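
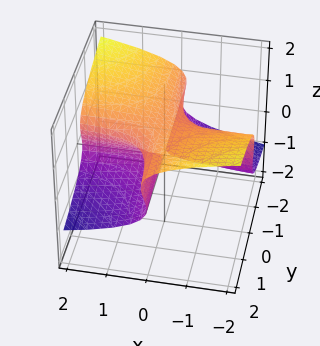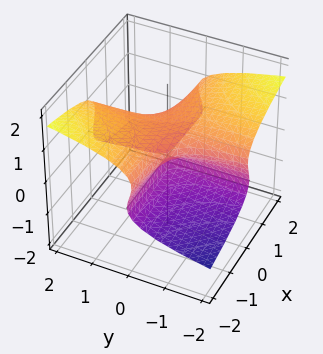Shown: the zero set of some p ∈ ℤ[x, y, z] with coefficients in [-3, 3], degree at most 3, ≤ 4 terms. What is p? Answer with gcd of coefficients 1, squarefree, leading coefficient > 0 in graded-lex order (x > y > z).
deg p = 3. A generic line meets the surface in up to 3 points.
From the axis intercepts and sections: every point of the y-axis in the box is on the surface; every point of the x-axis in the box is on the surface; one z-axis crossing is at z = 1.
The integer polynomial consistent with all of this is the stated p.

2*z^3 + x*y - 2*z^2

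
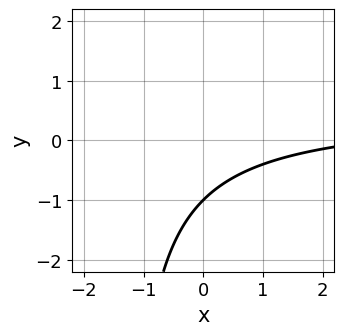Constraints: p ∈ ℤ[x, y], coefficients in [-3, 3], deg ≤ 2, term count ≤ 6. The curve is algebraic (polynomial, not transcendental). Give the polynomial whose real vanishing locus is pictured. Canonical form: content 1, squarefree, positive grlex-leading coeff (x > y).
2*x*y - x + 3*y + 3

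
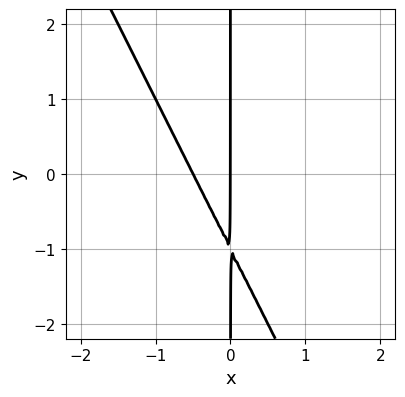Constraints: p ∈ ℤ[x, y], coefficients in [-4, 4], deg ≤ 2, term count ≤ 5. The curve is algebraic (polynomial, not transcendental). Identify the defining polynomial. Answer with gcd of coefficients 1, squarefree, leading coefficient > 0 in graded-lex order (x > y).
2*x^2 + x*y + x

1. The degree is 2 — no degree-1 curve has this shape.
2. Against the integer gridlines: every point of the y-axis in the box is on the curve; it crosses the x-axis at the gridline x = 0.
3. The integer polynomial consistent with all of this is the stated p.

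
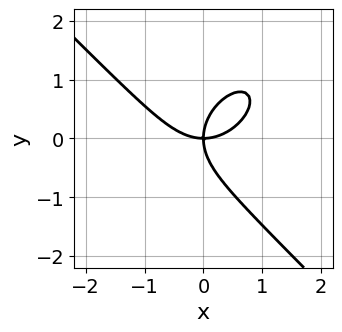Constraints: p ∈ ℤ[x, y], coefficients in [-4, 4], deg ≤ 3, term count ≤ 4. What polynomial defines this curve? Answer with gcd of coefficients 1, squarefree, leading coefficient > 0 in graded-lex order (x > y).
2*x^3 + 2*y^3 - 3*x*y

Degree: the shape is more complex than any degree-2 curve, so deg p = 3.
Observable constraints: one x-axis crossing is at x = 0; one y-axis crossing is at y = 0.
Assembling these constraints gives the stated polynomial.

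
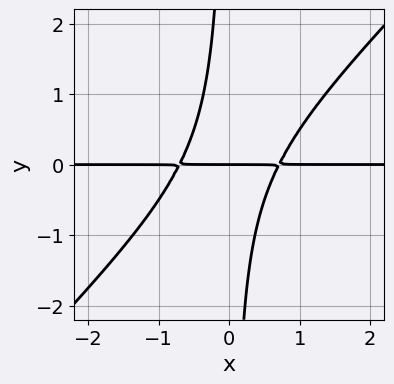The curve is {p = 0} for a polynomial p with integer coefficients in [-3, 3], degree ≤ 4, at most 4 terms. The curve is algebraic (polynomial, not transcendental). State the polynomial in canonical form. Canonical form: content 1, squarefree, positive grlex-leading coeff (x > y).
2*x^2*y - 2*x*y^2 - y

First, the degree is 3 — a generic line meets the curve in up to 3 points.
Then, from the axis intercepts and sections: it meets the y-axis at y = 0 (among the integer gridlines); the visible x-axis segment lies entirely on the curve.
Finally, fitting integer coefficients to these (and the overall shape) gives p.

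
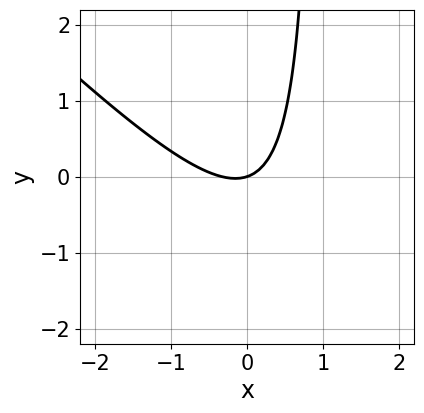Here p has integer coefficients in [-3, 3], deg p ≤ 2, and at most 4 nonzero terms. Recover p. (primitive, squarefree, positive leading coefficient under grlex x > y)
Degree: the shape is more complex than any degree-1 curve, so deg p = 2.
From the axis intercepts and sections: one y-axis crossing is at y = 0; it meets the x-axis at x = 0 (among the integer gridlines).
Together with the visible shape, these determine p as stated.

3*x^2 + 3*x*y + x - 3*y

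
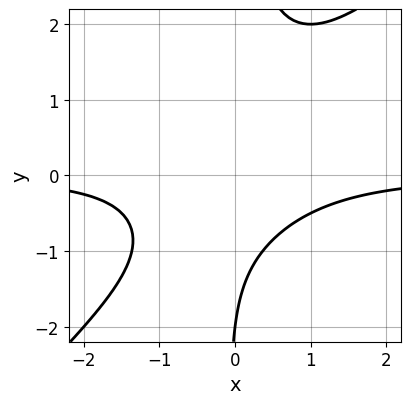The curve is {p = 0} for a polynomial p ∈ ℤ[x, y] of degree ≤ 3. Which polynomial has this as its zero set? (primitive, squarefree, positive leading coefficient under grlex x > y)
2*x^2*y - 2*x*y^2 + y + 2

First, the degree is 3 — no degree-2 curve has this shape.
Next, checking where it meets the axes: the curve avoids every integer x-axis point in the box; it crosses the y-axis at the gridline y = -2.
Finally, putting this together gives p.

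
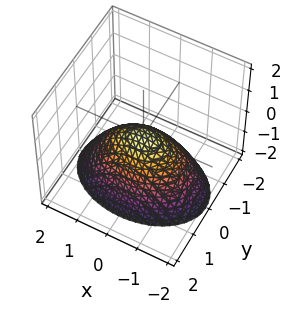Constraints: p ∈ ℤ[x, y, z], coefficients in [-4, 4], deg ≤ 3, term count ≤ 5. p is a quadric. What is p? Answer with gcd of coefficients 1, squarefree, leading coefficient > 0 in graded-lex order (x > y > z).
Degree: a paraboloid; a quadric, so deg p = 2.
Symmetries: it's symmetric under x → −x, forcing even powers of x; mirror symmetry y ↦ −y ⇒ only even powers of y.
From the axis intercepts and sections: it meets the x-axis at x = 0 (among the integer gridlines); it crosses the y-axis at the gridline y = 0; it meets the z-axis at z = 0 (among the integer gridlines).
Fitting integer coefficients to these (and the overall shape) gives p.

x^2 + 2*y^2 + 2*z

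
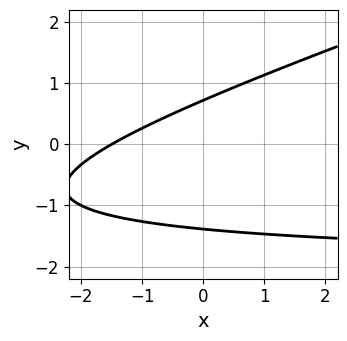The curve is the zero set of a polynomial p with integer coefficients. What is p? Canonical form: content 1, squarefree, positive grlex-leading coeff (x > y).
(a) The degree is 2 — a generic line meets the curve in up to 2 points.
(b) The integer polynomial consistent with all of this is the stated p.

x*y - 3*y^2 + 2*x - 2*y + 3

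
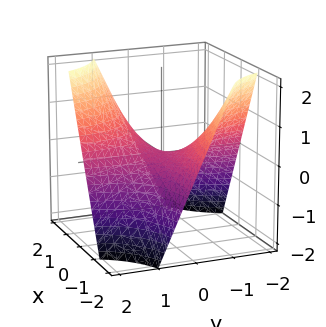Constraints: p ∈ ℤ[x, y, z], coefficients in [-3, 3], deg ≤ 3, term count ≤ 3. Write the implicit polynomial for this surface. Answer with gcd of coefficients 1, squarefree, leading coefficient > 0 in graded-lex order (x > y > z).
First, degree: a saddle surface; a quadric, so deg p = 2.
Then, observable constraints: every point of the x-axis in the box is on the surface; it meets the z-axis at z = 0 (among the integer gridlines); every point of the y-axis in the box is on the surface.
Finally, fitting integer coefficients to these (and the overall shape) gives p.

x*y - z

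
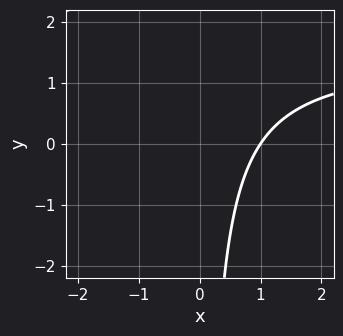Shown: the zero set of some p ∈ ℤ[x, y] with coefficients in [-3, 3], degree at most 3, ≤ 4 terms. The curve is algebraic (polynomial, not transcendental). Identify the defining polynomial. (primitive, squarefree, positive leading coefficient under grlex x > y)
2*x*y - 3*x + 3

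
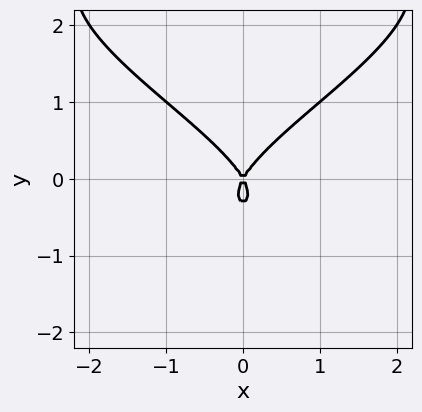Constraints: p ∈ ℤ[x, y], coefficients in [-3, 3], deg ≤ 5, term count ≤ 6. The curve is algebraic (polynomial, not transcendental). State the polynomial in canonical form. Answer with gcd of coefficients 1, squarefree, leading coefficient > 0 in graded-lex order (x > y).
y^4 - 3*y^3 + 3*x^2 - y^2

First, degree: no degree-3 curve has this shape, so deg p = 4.
Then, symmetries: mirror symmetry x ↦ −x ⇒ only even powers of x.
Then, checking where it meets the axes: it crosses the y-axis at the gridline y = 0; one x-axis crossing is at x = 0.
Finally, putting this together gives p.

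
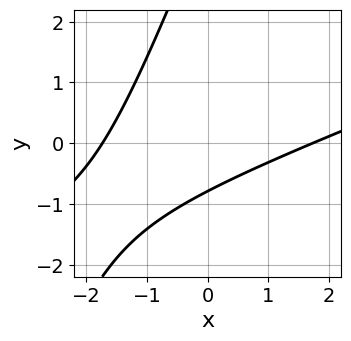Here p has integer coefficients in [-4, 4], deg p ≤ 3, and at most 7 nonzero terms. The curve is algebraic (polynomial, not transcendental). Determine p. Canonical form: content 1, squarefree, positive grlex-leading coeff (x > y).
1. Degree: the shape is more complex than any degree-1 curve, so deg p = 2.
2. Solving for integer coefficients yields p as stated.

x^2 - 3*x*y + y^2 - 3*y - 3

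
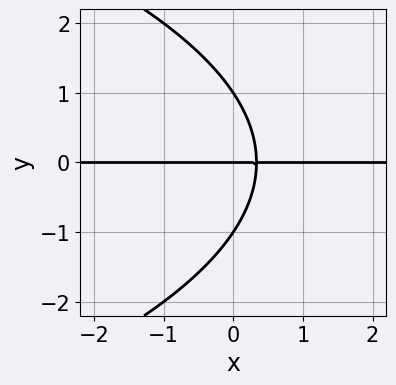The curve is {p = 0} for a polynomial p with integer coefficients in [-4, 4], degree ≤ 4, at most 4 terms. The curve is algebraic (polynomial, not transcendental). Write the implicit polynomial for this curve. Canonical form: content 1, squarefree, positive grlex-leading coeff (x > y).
Degree: no degree-2 curve has this shape, so deg p = 3.
Reading off the gridlines: the visible x-axis segment lies entirely on the curve; among the integer gridlines, it crosses the y-axis at y ∈ {-1, 0, 1}.
These observations pin down the coefficients.

y^3 + 3*x*y - y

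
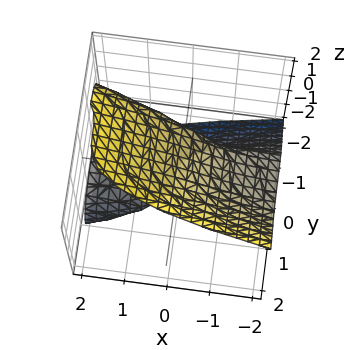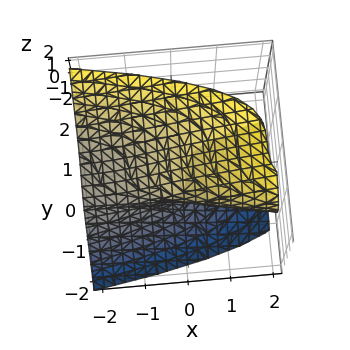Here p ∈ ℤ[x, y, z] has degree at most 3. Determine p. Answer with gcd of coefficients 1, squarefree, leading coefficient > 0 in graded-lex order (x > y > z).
(a) The degree is 3 — no degree-2 surface has this shape.
(b) Against the integer gridlines: no x-intercept at any integer in the box.
(c) Together with the visible shape, these determine p as stated.

3*y^3 - 2*z^3 + 3*x*z + 2*z + 1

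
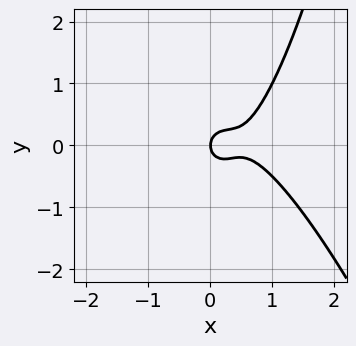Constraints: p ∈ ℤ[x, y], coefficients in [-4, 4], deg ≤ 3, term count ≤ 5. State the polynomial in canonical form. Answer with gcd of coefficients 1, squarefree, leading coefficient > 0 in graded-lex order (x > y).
Degree: the shape is more complex than any degree-2 curve, so deg p = 3.
Reading off the gridlines: it crosses the x-axis at the gridline x = 0; one y-axis crossing is at y = 0.
Together with the visible shape, these determine p as stated.

3*x^3 + x^2*y - 3*x^2 - 2*y^2 + x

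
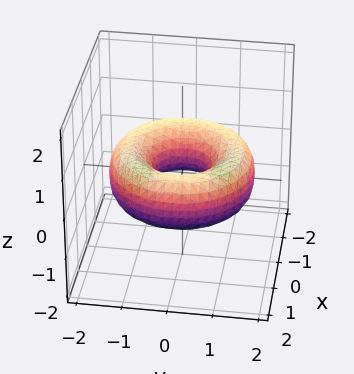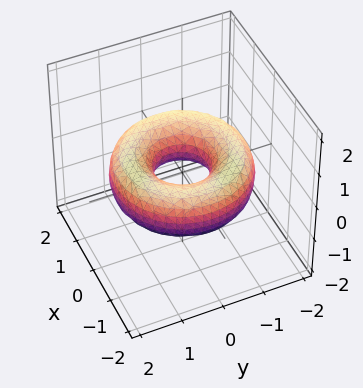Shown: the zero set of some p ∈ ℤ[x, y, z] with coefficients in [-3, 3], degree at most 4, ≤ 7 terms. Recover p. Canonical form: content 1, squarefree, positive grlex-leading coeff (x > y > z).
x^4 + 2*x^2*y^2 + y^4 - 3*x^2 - 3*y^2 + 3*z^2 + 1

1. deg p = 4. The shape is more complex than any degree-3 surface.
2. Symmetries: rotational symmetry about the z-axis ⇒ p depends on x, y only through x² + y².
3. Against the integer gridlines: the surface avoids every integer z-axis point in the box; a circular section at z = 0 has radius between 0 and 1.
4. Together with the visible shape, these determine p as stated.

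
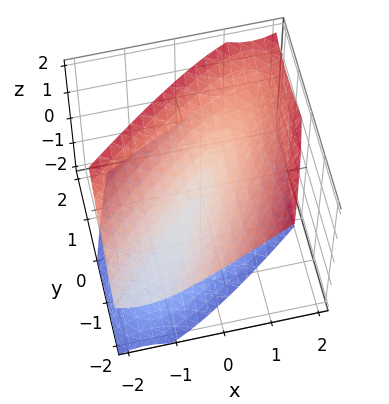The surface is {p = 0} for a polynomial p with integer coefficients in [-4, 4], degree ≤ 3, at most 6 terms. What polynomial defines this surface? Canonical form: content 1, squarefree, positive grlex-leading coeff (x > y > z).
1. Degree: no degree-1 surface has this shape, so deg p = 2.
2. Reading off the gridlines: it meets the z-axis at z = 0 (among the integer gridlines); one y-axis crossing is at y = 0.
3. Solving for integer coefficients yields p as stated.

2*x^2 - 3*x*y + y^2 + 2*y*z - 2*z^2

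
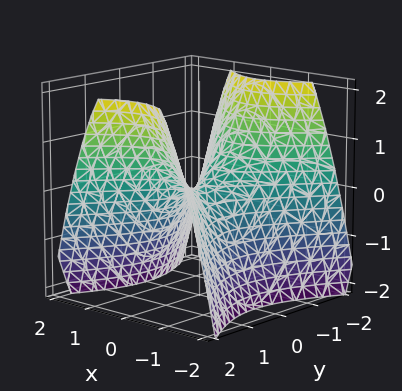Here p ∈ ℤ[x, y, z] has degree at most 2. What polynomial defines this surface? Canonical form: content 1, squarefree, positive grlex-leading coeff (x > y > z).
3*x^2 - 2*y^2 + 3*z

(a) deg p = 2.
(b) Symmetries: it's symmetric under x → −x, forcing even powers of x; mirror symmetry y ↦ −y ⇒ only even powers of y.
(c) Reading off the gridlines: it meets the z-axis at z = 0 (among the integer gridlines); it crosses the y-axis at the gridline y = 0.
(d) Solving for integer coefficients yields p as stated.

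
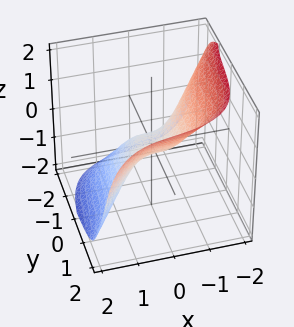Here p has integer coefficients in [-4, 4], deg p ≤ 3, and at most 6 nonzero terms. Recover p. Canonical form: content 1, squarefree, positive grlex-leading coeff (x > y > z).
Degree: the shape is more complex than any degree-2 surface, so deg p = 3.
Observable constraints: one z-axis crossing is at z = 0; one y-axis crossing is at y = 0.
Fitting integer coefficients to these (and the overall shape) gives p.

3*x^3 + x*y*z - 2*y^3 + 2*z^3 + 3*z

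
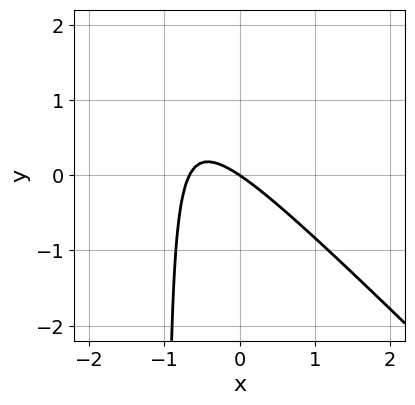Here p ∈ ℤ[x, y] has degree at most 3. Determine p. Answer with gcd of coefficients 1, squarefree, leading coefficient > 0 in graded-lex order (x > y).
3*x^2 + 3*x*y + 2*x + 3*y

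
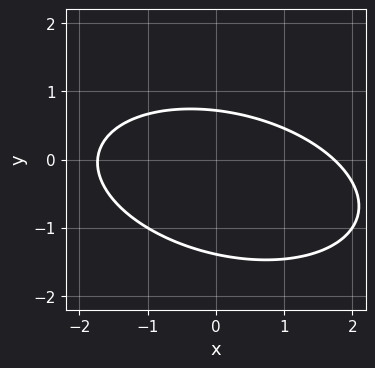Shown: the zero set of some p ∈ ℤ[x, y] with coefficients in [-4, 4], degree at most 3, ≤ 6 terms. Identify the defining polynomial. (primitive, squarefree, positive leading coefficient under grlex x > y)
The degree is 2 — a generic line meets the curve in up to 2 points.
Putting this together gives p.

x^2 + x*y + 3*y^2 + 2*y - 3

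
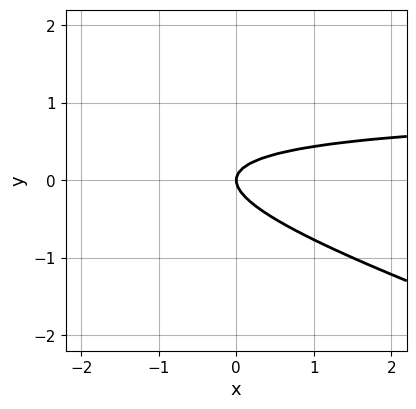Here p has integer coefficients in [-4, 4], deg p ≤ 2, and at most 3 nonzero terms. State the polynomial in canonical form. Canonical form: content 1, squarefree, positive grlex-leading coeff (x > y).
x*y + 3*y^2 - x

Degree: a generic line meets the curve in up to 2 points, so deg p = 2.
From the axis intercepts and sections: it meets the x-axis at x = 0 (among the integer gridlines); one y-axis crossing is at y = 0.
Fitting integer coefficients to these (and the overall shape) gives p.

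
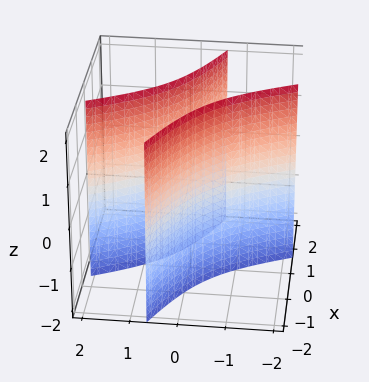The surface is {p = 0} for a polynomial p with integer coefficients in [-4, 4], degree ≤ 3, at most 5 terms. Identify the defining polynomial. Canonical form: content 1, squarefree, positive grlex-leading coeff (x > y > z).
(a) The picture has 2 separate pieces.
(b) The degree is 2 — the shape is more complex than any degree-1 surface.
(c) Reading off the gridlines: among the integer gridlines, it crosses the x-axis at x ∈ {-1, 1}; among the integer gridlines, it crosses the y-axis at y ∈ {-1, 1}.
(d) Putting this together gives p.

x^2 + 3*x*y + y^2 - 1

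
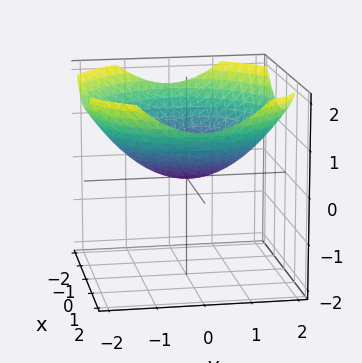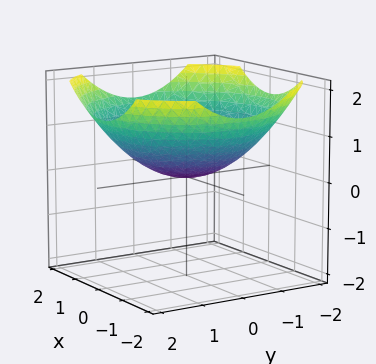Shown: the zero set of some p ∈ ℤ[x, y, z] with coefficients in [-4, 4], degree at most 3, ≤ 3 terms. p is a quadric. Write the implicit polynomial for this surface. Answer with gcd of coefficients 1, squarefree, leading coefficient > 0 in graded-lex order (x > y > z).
x^2 + y^2 - 3*z

Degree: a paraboloid; a quadric, so deg p = 2.
By symmetry, every cross-section ⟂ z is a circle, so x, y appear only via x² + y².
From the axis intercepts and sections: it crosses the y-axis at the gridline y = 0; a circular section at z = 1 has radius between 1 and 2; it crosses the x-axis at the gridline x = 0.
Putting this together gives p.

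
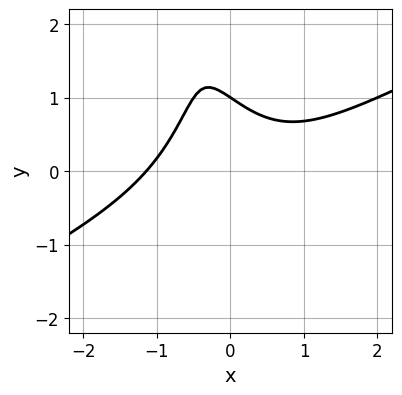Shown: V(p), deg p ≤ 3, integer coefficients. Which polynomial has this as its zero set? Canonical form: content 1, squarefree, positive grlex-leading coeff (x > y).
(a) The degree is 3 — a generic line meets the curve in up to 3 points.
(b) From the visible intercepts: one y-axis crossing is at y = 1.
(c) Fitting integer coefficients to these (and the overall shape) gives p.

2*x^3 - 3*x^2*y - 2*x*y^2 - 3*y + 3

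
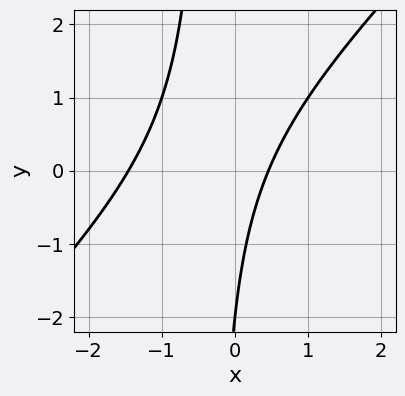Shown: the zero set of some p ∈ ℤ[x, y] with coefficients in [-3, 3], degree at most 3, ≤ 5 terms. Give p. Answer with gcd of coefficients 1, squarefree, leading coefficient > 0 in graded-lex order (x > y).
3*x^2 - 3*x*y + 3*x - y - 2

1. deg p = 2. The shape is more complex than any degree-1 curve.
2. Checking where it meets the axes: one y-axis crossing is at y = -2.
3. These observations pin down the coefficients.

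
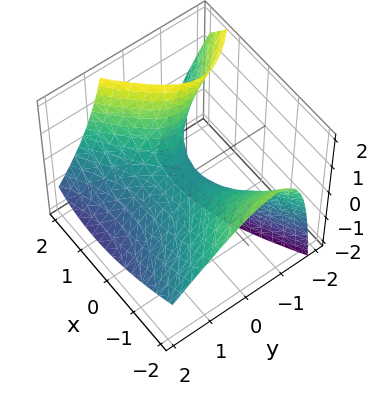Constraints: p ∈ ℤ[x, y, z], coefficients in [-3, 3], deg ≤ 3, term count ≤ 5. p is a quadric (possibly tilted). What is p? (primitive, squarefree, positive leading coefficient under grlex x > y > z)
x^2 + x*z - 2*y^2 - 2*y*z - 2*z

1. Degree: no degree-1 surface has this shape, so deg p = 2.
2. Checking where it meets the axes: one y-axis crossing is at y = 0; one x-axis crossing is at x = 0.
3. The integer polynomial consistent with all of this is the stated p.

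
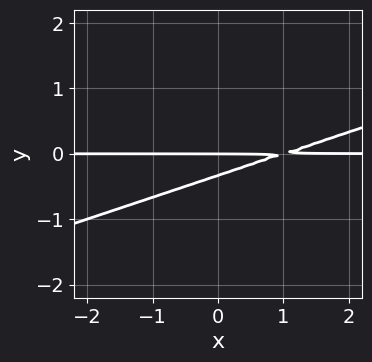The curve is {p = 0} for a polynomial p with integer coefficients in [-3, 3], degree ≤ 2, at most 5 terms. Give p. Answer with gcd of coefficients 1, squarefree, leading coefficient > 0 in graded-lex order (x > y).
x*y - 3*y^2 - y

First, degree: the shape is more complex than any degree-1 curve, so deg p = 2.
Then, from the axis intercepts and sections: the visible x-axis segment lies entirely on the curve; it crosses the y-axis at the gridline y = 0.
Finally, putting this together gives p.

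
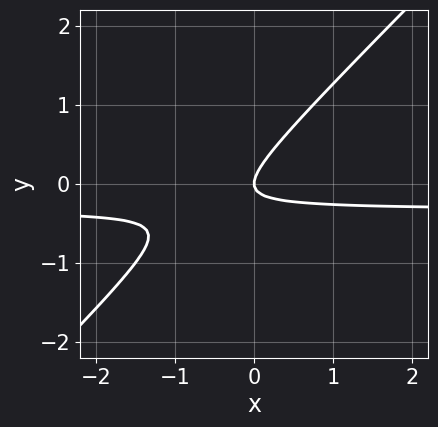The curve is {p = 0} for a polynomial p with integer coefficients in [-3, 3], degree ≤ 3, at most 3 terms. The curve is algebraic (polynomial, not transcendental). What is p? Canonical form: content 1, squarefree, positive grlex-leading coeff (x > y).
The degree is 2 — a generic line meets the curve in up to 2 points.
Observable constraints: it crosses the x-axis at the gridline x = 0; one y-axis crossing is at y = 0.
Assembling these constraints gives the stated polynomial.

3*x*y - 3*y^2 + x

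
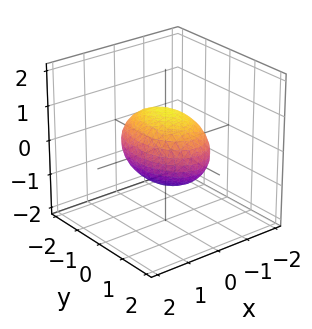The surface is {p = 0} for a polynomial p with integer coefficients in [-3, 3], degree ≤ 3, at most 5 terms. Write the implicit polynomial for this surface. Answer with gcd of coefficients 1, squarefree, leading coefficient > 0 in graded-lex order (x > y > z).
2*x^2 + y^2 + 2*z^2 - 2

First, degree: bounded and convex; a quadric, so deg p = 2.
Next, symmetries: mirror symmetry y ↦ −y ⇒ only even powers of y; mirror symmetry x ↦ −x ⇒ only even powers of x; it's symmetric under z → −z, forcing even powers of z.
Next, reading off the gridlines: among the integer gridlines, it crosses the z-axis at z ∈ {-1, 1}; among the integer gridlines, it crosses the x-axis at x ∈ {-1, 1}.
Finally, these observations pin down the coefficients.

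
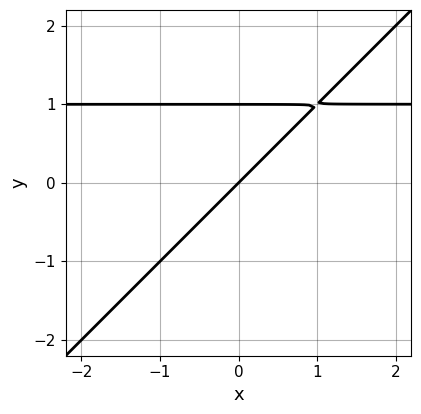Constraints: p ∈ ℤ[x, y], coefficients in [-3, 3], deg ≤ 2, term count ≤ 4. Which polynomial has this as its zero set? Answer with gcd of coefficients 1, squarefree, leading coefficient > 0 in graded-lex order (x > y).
x*y - y^2 - x + y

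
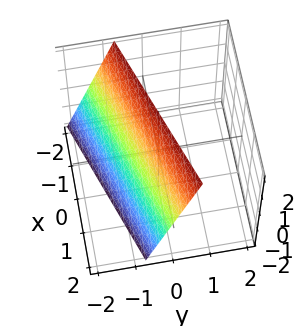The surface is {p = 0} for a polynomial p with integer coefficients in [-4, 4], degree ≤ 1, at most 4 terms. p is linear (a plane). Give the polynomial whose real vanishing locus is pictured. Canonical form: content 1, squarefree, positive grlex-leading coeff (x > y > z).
x - 3*y + z - 2

(a) The degree is 1 — the surface is flat (a plane).
(b) From the visible intercepts: it crosses the x-axis at the gridline x = 2; it meets the z-axis at z = 2 (among the integer gridlines).
(c) The integer polynomial consistent with all of this is the stated p.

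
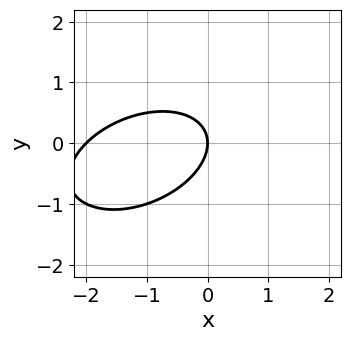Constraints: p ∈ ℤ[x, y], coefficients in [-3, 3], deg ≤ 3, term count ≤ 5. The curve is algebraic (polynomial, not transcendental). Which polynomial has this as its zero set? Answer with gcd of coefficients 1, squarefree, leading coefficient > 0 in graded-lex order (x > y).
First, deg p = 2. The shape is more complex than any degree-1 curve.
Then, checking where it meets the axes: among the integer gridlines, it crosses the x-axis at x ∈ {-2, 0}; it meets the y-axis at y = 0 (among the integer gridlines).
Finally, putting this together gives p.

x^2 - x*y + 2*y^2 + 2*x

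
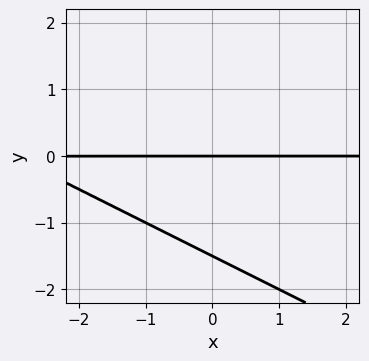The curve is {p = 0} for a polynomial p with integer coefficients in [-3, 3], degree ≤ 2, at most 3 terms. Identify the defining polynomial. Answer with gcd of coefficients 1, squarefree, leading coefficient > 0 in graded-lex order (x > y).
x*y + 2*y^2 + 3*y

First, degree: no degree-1 curve has this shape, so deg p = 2.
Next, reading off the gridlines: one y-axis crossing is at y = 0; the visible x-axis segment lies entirely on the curve.
Finally, solving for integer coefficients yields p as stated.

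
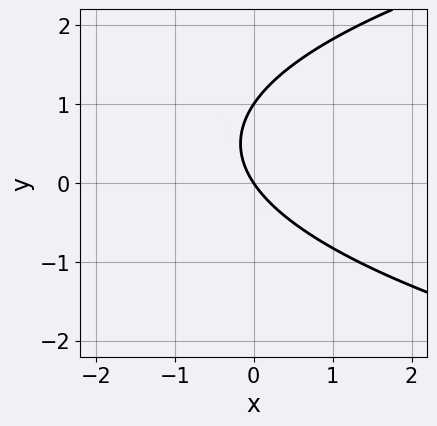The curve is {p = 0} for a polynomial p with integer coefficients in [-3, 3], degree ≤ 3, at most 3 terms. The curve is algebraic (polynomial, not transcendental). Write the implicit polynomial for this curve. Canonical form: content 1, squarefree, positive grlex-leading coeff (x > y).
(a) deg p = 2. No degree-1 curve has this shape.
(b) Against the integer gridlines: the y-axis gridline crossings are at y ∈ {0, 1}; it crosses the x-axis at the gridline x = 0.
(c) Assembling these constraints gives the stated polynomial.

2*y^2 - 3*x - 2*y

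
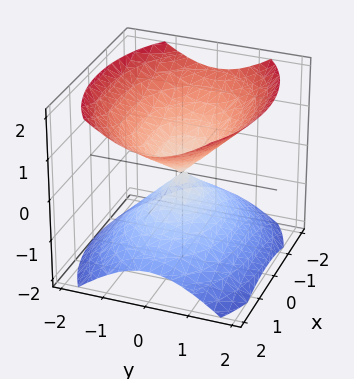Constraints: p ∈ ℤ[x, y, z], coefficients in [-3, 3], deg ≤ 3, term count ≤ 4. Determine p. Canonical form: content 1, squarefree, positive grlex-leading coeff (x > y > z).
x^2 + 2*y^2 - 2*z^2

There are 2 components. Treating them together as one polynomial.
The degree is 2 — two nappes meeting at a single point; a quadric.
Symmetries: mirror symmetry z ↦ −z ⇒ only even powers of z; it's symmetric under x → −x, forcing even powers of x; the y ↦ −y reflection is a symmetry, so y appears only in even powers.
Against the integer gridlines: one z-axis crossing is at z = 0; it meets the y-axis at y = 0 (among the integer gridlines).
These observations pin down the coefficients.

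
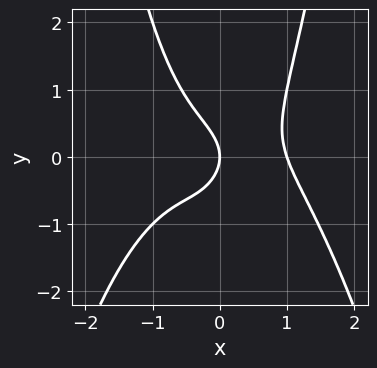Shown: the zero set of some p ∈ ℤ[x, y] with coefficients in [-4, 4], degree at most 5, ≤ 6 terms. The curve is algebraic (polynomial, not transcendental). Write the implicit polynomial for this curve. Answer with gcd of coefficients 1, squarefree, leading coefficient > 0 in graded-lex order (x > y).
x^4 + x^2*y - y^2 - x

The degree is 4 — no degree-3 curve has this shape.
Reading off the gridlines: among the integer gridlines, it crosses the x-axis at x ∈ {0, 1}; one y-axis crossing is at y = 0.
Putting this together gives p.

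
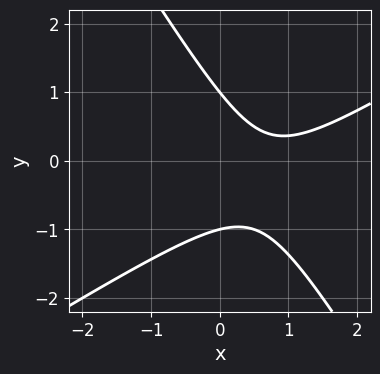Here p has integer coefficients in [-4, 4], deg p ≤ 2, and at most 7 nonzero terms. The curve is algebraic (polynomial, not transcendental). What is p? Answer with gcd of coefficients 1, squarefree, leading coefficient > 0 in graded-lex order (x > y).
2*x^2 - 2*x*y - 2*y^2 - 3*x + 2

deg p = 2. A generic line meets the curve in up to 2 points.
Against the integer gridlines: the y-axis gridline crossings are at y ∈ {-1, 1}; it misses every integer gridline on the x-axis.
The integer polynomial consistent with all of this is the stated p.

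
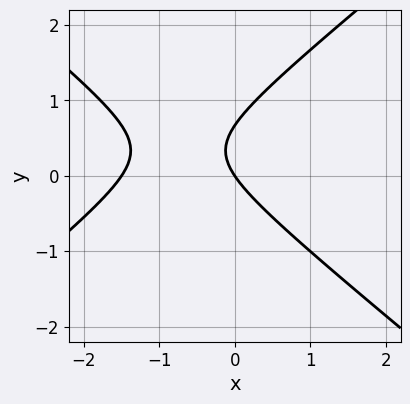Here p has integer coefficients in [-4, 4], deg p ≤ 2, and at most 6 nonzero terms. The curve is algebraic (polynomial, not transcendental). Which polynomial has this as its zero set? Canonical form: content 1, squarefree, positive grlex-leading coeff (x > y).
2*x^2 - 3*y^2 + 3*x + 2*y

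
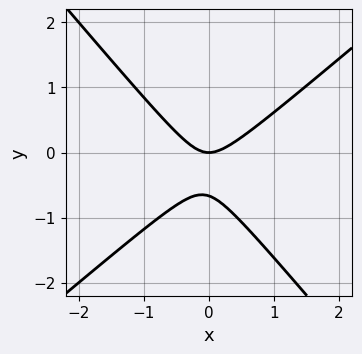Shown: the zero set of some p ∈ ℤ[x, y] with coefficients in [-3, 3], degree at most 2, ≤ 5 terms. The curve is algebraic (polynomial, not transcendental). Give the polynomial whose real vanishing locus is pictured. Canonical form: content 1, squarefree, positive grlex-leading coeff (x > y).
3*x^2 - x*y - 3*y^2 - 2*y

First, deg p = 2. A generic line meets the curve in up to 2 points.
Then, checking where it meets the axes: it crosses the x-axis at the gridline x = 0; it crosses the y-axis at the gridline y = 0.
Finally, together with the visible shape, these determine p as stated.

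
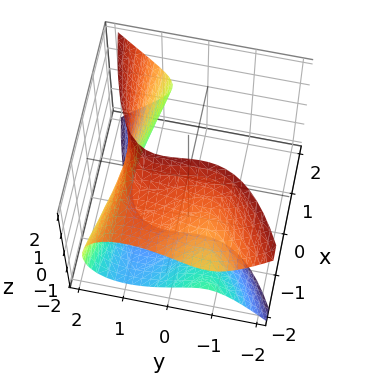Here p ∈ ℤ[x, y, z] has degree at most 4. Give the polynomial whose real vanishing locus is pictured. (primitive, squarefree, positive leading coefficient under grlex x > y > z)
x*z^2 - y^3 - x*y + 2

First, deg p = 3. No degree-2 surface has this shape.
Then, checking where it meets the axes: the surface avoids every integer x-axis point in the box; it misses every integer gridline on the z-axis.
Finally, matching integer coefficients to the picture gives p.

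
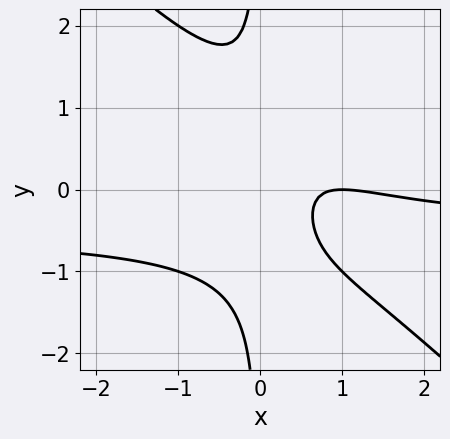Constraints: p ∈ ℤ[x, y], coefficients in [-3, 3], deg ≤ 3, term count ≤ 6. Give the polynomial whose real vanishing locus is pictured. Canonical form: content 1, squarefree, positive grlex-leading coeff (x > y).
The degree is 3 — a generic line meets the curve in up to 3 points.
From the axis intercepts and sections: it crosses the x-axis at the gridline x = 1; the curve avoids every integer y-axis point in the box.
These observations pin down the coefficients.

2*x^2*y + 2*x*y^2 + x^2 - 2*x + 1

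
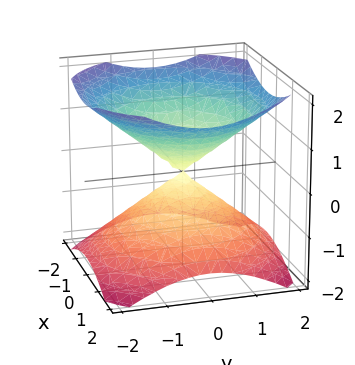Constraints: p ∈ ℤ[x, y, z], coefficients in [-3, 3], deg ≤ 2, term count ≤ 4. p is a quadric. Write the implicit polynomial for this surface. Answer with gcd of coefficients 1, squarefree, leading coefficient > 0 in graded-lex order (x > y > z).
2*x^2 + 2*y^2 - 3*z^2

I count 2 distinct pieces. Treating them together as one polynomial.
deg p = 2. A double cone through the origin; a quadric.
Symmetry: the surface is invariant under rotation about z: p = q(x² + y², z); the z ↦ −z reflection is a symmetry, so z appears only in even powers.
From the axis intercepts and sections: it meets the y-axis at y = 0 (among the integer gridlines); it meets the z-axis at z = 0 (among the integer gridlines); it crosses the x-axis at the gridline x = 0.
Assembling these constraints gives the stated polynomial.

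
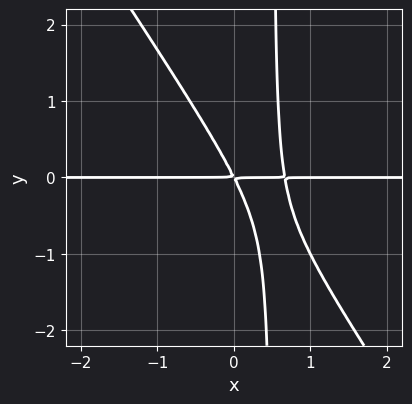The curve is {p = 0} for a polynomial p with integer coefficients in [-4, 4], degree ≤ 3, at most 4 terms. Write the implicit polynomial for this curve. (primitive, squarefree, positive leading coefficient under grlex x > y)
1. deg p = 3. The shape is more complex than any degree-2 curve.
2. From the visible intercepts: the visible x-axis segment lies entirely on the curve.
3. Putting this together gives p.

3*x^2*y + 2*x*y^2 - 2*x*y - y^2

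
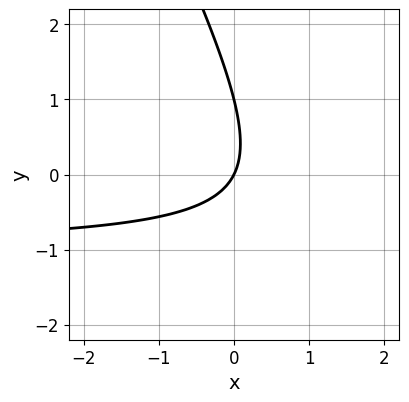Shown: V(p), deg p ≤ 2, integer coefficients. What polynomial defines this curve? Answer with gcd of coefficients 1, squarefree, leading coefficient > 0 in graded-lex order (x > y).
Degree: the shape is more complex than any degree-1 curve, so deg p = 2.
Checking where it meets the axes: one x-axis crossing is at x = 0; the y-axis gridline crossings are at y ∈ {0, 1}.
Together with the visible shape, these determine p as stated.

2*x*y + y^2 + 2*x - y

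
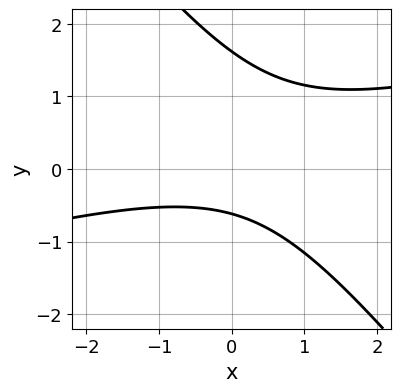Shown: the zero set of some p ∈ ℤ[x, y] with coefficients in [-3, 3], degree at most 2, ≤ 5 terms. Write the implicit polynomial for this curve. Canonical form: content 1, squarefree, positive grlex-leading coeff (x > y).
x^2 - 3*x*y - 3*y^2 + 3*y + 3

(a) The degree is 2 — a generic line meets the curve in up to 2 points.
(b) From the axis intercepts and sections: the curve avoids every integer x-axis point in the box.
(c) Together with the visible shape, these determine p as stated.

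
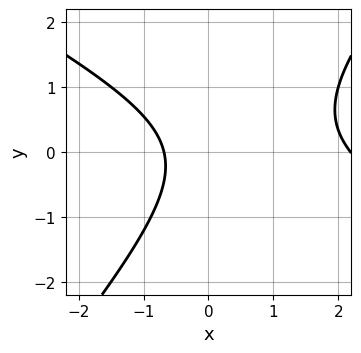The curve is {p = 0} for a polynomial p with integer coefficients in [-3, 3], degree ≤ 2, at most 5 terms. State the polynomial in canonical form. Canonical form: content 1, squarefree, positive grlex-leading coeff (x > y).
(a) The degree is 2 — a generic line meets the curve in up to 2 points.
(b) From the axis intercepts and sections: the curve avoids every integer y-axis point in the box.
(c) These observations pin down the coefficients.

2*x^2 + 2*x*y - 3*y^2 - 3*x - 3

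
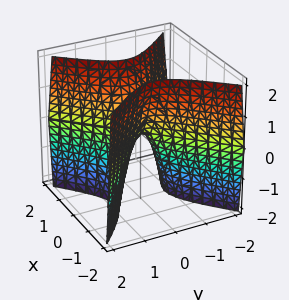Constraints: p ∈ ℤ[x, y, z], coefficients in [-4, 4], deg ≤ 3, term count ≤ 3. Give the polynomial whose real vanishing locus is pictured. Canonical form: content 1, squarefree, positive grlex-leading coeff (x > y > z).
3*x^2 - 3*y^2 - z

First, degree: a hyperbolic paraboloid; a quadric, so deg p = 2.
Next, symmetries: the y ↦ −y reflection is a symmetry, so y appears only in even powers; it's symmetric under x → −x, forcing even powers of x.
Then, from the visible intercepts: it meets the y-axis at y = 0 (among the integer gridlines); it meets the z-axis at z = 0 (among the integer gridlines); it crosses the x-axis at the gridline x = 0.
Finally, matching integer coefficients to the picture gives p.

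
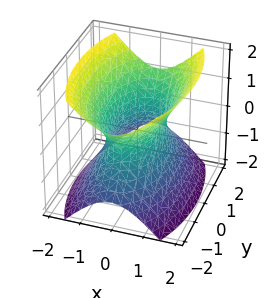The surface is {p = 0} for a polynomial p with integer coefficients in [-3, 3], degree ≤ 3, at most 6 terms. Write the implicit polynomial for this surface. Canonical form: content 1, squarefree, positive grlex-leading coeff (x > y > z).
3*x^2 + y^2 - 2*z^2 - 2

The degree is 2 — an hourglass — one-sheet hyperboloid; a quadric.
Symmetries: it's symmetric under z → −z, forcing even powers of z; the x ↦ −x reflection is a symmetry, so x appears only in even powers; mirror symmetry y ↦ −y ⇒ only even powers of y.
Observable constraints: no z-intercept at any integer in the box.
Solving for integer coefficients yields p as stated.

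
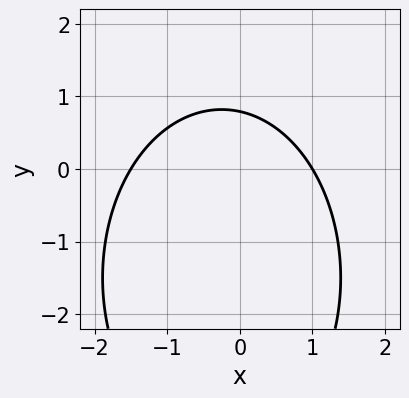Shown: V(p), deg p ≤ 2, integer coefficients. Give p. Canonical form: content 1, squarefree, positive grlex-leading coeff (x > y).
1. deg p = 2.
2. From the visible intercepts: one x-axis crossing is at x = 1.
3. Fitting integer coefficients to these (and the overall shape) gives p.

2*x^2 + y^2 + x + 3*y - 3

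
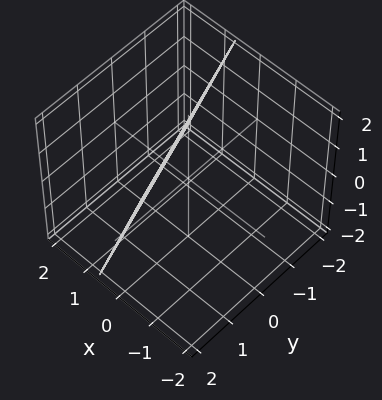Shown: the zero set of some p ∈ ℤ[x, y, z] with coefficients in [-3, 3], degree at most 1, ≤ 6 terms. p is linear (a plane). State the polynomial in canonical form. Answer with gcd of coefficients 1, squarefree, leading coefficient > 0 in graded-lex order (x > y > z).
(a) The degree is 1 — the surface is flat (a plane).
(b) Observable constraints: it meets the y-axis at y = 2 (among the integer gridlines); it crosses the z-axis at the gridline z = 2.
(c) Assembling these constraints gives the stated polynomial.

3*x + y + z - 2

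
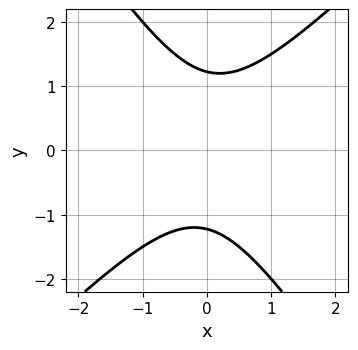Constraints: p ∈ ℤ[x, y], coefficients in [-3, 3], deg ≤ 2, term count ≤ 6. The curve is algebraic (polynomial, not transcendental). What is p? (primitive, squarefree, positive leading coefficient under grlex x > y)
3*x^2 - x*y - 2*y^2 + 3

The degree is 2 — the shape is more complex than any degree-1 curve.
From the visible intercepts: no x-intercept at any integer in the box.
Matching integer coefficients to the picture gives p.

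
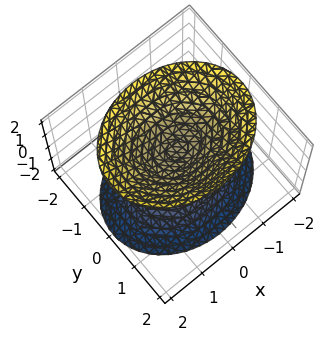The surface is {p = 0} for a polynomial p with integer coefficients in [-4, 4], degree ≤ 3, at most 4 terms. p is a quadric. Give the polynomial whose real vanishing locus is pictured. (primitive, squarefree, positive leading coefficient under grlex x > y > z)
2*x^2 + 3*y^2 - 2*z^2 + 1

First, there are 2 components.
Then, degree: two sheets facing apart; a quadric, so deg p = 2.
Next, symmetries: the y ↦ −y reflection is a symmetry, so y appears only in even powers; it's symmetric under z → −z, forcing even powers of z; mirror symmetry x ↦ −x ⇒ only even powers of x.
Then, from the visible intercepts: the surface avoids every integer x-axis point in the box; it misses every integer gridline on the y-axis.
Finally, these observations pin down the coefficients.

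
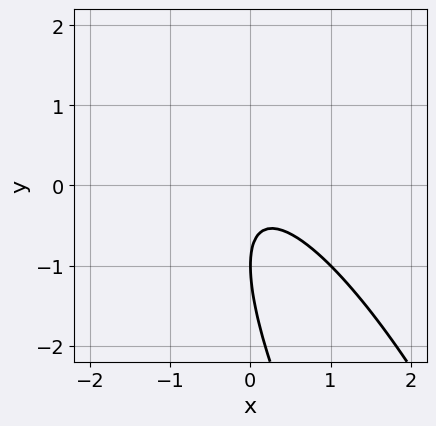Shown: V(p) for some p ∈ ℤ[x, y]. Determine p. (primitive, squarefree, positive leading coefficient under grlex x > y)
3*x^2 + 3*x*y + y^2 + 2*y + 1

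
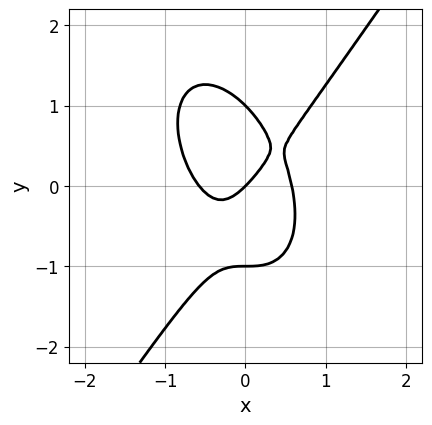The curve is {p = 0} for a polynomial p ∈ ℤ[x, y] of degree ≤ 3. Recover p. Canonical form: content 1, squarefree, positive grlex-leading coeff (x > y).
3*x^3 - y^3 - x*y - x + y

1. Degree: no degree-2 curve has this shape, so deg p = 3.
2. Against the integer gridlines: among the integer gridlines, it crosses the y-axis at y ∈ {-1, 0, 1}; one x-axis crossing is at x = 0.
3. Assembling these constraints gives the stated polynomial.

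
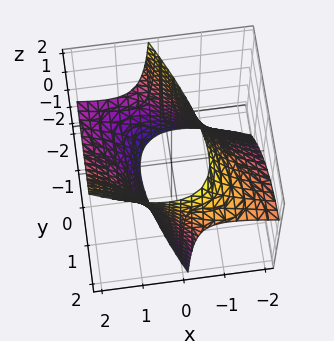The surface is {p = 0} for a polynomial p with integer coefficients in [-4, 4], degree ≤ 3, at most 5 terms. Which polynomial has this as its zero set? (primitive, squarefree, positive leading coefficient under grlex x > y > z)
x^2 + 2*x*y - 2*x*z + y^2 - 3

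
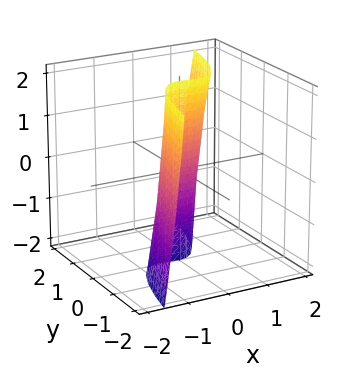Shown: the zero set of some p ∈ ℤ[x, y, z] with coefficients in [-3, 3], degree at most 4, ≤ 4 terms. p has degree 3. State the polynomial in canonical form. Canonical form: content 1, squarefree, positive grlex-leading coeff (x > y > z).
First, degree: no degree-2 surface has this shape, so deg p = 3.
Next, checking where it meets the axes: it meets the y-axis at y = 0 (among the integer gridlines); it meets the x-axis at x = 0 (among the integer gridlines); the visible z-axis segment lies entirely on the surface.
Finally, assembling these constraints gives the stated polynomial.

3*x^3 - x^2*z - 3*y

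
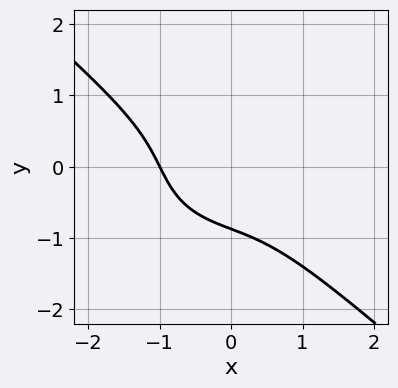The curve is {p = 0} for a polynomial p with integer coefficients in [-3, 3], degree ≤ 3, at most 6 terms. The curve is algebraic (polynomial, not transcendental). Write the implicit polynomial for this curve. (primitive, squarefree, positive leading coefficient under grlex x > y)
2*x^3 + 3*y^3 - 3*x*y + 2

First, degree: a generic line meets the curve in up to 3 points, so deg p = 3.
Next, observable constraints: it meets the x-axis at x = -1 (among the integer gridlines).
Finally, putting this together gives p.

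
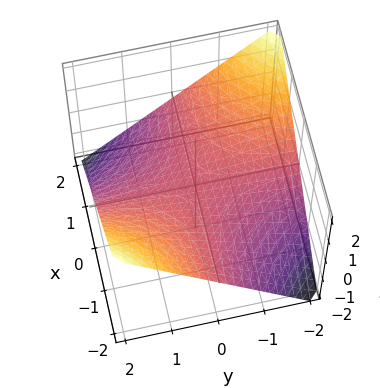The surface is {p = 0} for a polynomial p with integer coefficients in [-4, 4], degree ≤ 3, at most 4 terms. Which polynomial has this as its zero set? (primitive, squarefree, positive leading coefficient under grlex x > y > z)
x*y + 2*z

1. The degree is 2 — a hyperbolic paraboloid; a quadric.
2. Checking where it meets the axes: it crosses the z-axis at the gridline z = 0; the visible x-axis segment lies entirely on the surface.
3. Assembling these constraints gives the stated polynomial.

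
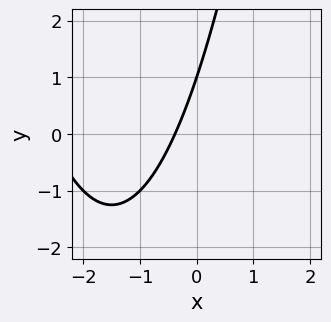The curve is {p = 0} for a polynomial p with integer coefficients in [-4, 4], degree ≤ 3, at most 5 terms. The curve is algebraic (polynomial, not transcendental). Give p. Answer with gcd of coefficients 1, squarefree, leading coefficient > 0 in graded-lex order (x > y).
x^2 + 3*x - y + 1

1. deg p = 2. A generic line meets the curve in up to 2 points.
2. From the visible intercepts: it crosses the y-axis at the gridline y = 1.
3. Assembling these constraints gives the stated polynomial.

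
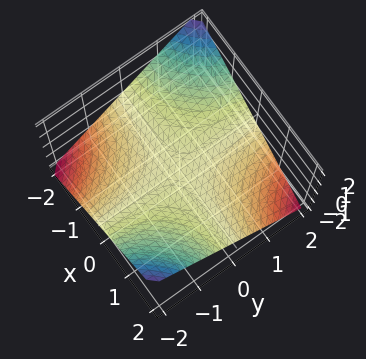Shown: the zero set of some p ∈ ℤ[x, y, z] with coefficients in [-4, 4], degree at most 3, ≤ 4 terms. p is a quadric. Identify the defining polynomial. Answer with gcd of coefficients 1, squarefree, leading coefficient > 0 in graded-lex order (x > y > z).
x*y + 2*z

deg p = 2.
Observable constraints: every point of the x-axis in the box is on the surface; it crosses the z-axis at the gridline z = 0; every point of the y-axis in the box is on the surface.
Matching integer coefficients to the picture gives p.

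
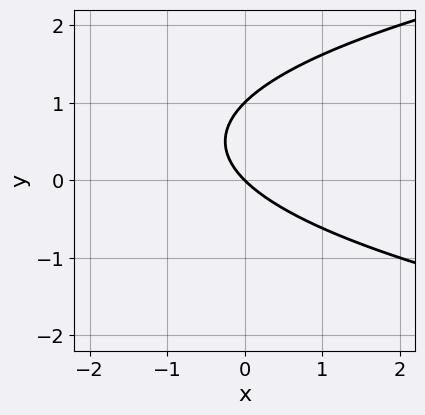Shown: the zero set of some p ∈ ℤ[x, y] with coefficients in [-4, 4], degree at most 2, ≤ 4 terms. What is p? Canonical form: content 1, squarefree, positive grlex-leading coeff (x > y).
y^2 - x - y

deg p = 2. No degree-1 curve has this shape.
Observable constraints: among the integer gridlines, it crosses the y-axis at y ∈ {0, 1}; one x-axis crossing is at x = 0.
Putting this together gives p.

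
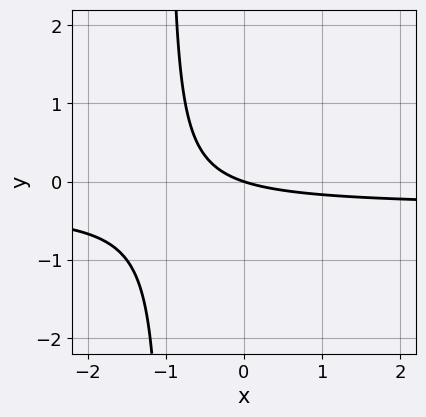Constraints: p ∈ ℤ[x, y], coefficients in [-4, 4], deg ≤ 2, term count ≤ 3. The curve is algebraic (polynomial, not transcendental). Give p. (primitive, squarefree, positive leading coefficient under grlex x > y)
Degree: the shape is more complex than any degree-1 curve, so deg p = 2.
Observable constraints: it meets the x-axis at x = 0 (among the integer gridlines); it meets the y-axis at y = 0 (among the integer gridlines).
Matching integer coefficients to the picture gives p.

3*x*y + x + 3*y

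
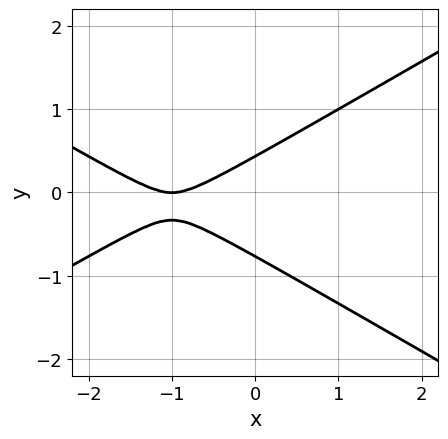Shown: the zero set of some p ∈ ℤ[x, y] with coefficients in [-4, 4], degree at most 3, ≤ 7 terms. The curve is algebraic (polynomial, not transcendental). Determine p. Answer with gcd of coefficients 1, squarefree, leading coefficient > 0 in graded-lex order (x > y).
x^2 - 3*y^2 + 2*x - y + 1

1. The degree is 2 — no degree-1 curve has this shape.
2. From the visible intercepts: one x-axis crossing is at x = -1.
3. These observations pin down the coefficients.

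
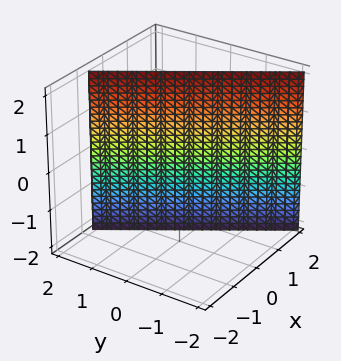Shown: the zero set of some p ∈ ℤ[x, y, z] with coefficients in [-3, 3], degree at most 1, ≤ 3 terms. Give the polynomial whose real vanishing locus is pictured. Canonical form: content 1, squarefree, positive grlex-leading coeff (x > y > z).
(a) The degree is 1 — every cross-section is a straight line — this is a plane.
(b) Checking where it meets the axes: it meets the y-axis at y = 1 (among the integer gridlines); it misses every integer gridline on the z-axis.
(c) Fitting integer coefficients to these (and the overall shape) gives p.

3*x + 2*y - 2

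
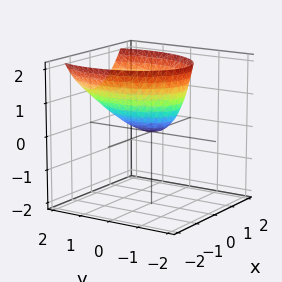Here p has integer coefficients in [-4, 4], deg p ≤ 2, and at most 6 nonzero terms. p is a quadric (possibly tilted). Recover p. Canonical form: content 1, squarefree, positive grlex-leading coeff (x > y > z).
2*x^2 + y^2 - y*z - 2*z

The degree is 2 — a generic line meets the surface in up to 2 points.
From the visible intercepts: it crosses the y-axis at the gridline y = 0; it meets the z-axis at z = 0 (among the integer gridlines); one x-axis crossing is at x = 0.
Putting this together gives p.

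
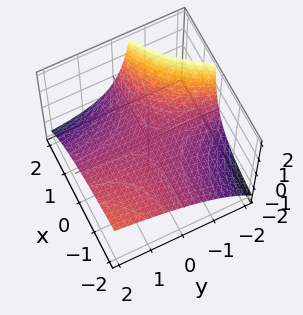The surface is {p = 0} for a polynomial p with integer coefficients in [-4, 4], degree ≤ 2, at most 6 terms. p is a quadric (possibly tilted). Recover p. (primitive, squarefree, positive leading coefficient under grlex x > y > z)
First, the degree is 2 — the shape is more complex than any degree-1 surface.
Then, observable constraints: it crosses the z-axis at the gridline z = 0; every point of the x-axis in the box is on the surface; every point of the y-axis in the box is on the surface.
Finally, assembling these constraints gives the stated polynomial.

x*y - x*z + y*z + 3*z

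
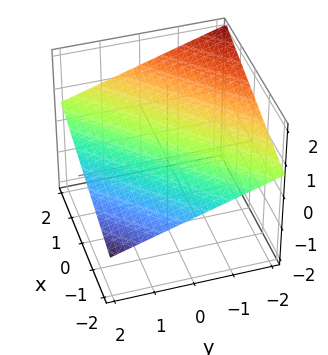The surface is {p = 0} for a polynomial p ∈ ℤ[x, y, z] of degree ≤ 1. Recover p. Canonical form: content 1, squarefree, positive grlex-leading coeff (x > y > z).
x - y - 3*z + 2

1. deg p = 1.
2. From the visible intercepts: it crosses the y-axis at the gridline y = 2; it crosses the x-axis at the gridline x = -2.
3. Fitting integer coefficients to these (and the overall shape) gives p.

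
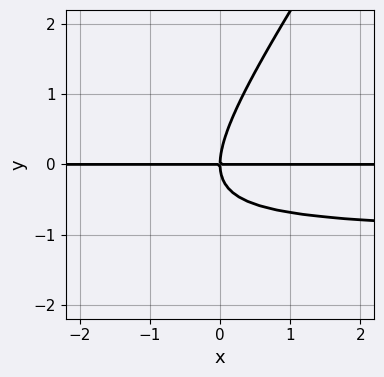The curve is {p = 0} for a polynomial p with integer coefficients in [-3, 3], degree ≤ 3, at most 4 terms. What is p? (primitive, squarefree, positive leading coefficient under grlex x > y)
deg p = 3.
From the axis intercepts and sections: one y-axis crossing is at y = 0; every point of the x-axis in the box is on the curve.
Matching integer coefficients to the picture gives p.

3*x*y^2 - 2*y^3 + 3*x*y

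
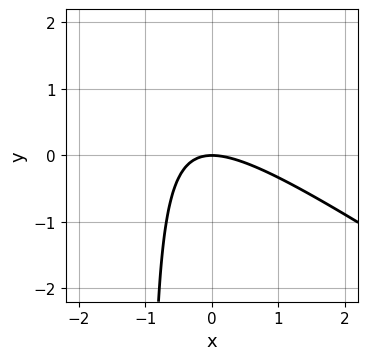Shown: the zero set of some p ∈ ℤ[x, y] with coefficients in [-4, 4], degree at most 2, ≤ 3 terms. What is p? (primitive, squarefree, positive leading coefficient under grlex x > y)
2*x^2 + 3*x*y + 3*y

deg p = 2. A generic line meets the curve in up to 2 points.
From the axis intercepts and sections: one x-axis crossing is at x = 0; it meets the y-axis at y = 0 (among the integer gridlines).
These observations pin down the coefficients.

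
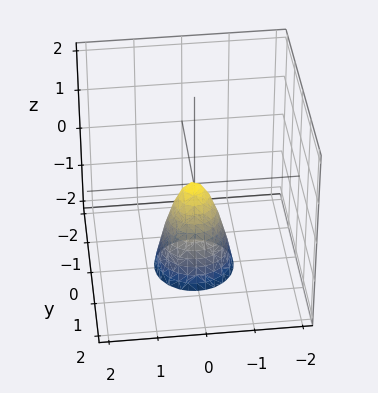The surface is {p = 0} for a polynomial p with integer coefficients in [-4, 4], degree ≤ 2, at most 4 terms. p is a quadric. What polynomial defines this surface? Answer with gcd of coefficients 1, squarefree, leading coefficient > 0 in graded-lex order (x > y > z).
3*x^2 + 3*y^2 + z

1. The degree is 2 — a single bowl opening along one axis; a quadric.
2. Symmetry: the z-axis is an axis of rotation, so x and y enter only as x² + y².
3. Against the integer gridlines: a circular section at z = -1 has radius between 0 and 1; it meets the z-axis at z = 0 (among the integer gridlines); one y-axis crossing is at y = 0.
4. Fitting integer coefficients to these (and the overall shape) gives p.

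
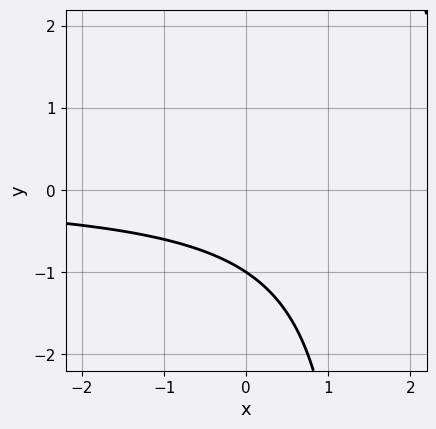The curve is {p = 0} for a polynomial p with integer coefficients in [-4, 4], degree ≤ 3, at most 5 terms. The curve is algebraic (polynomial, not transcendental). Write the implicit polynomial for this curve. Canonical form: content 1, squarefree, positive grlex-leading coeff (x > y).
First, deg p = 2.
Then, observable constraints: no x-intercept at any integer in the box; it crosses the y-axis at the gridline y = -1.
Finally, the integer polynomial consistent with all of this is the stated p.

2*x*y - 3*y - 3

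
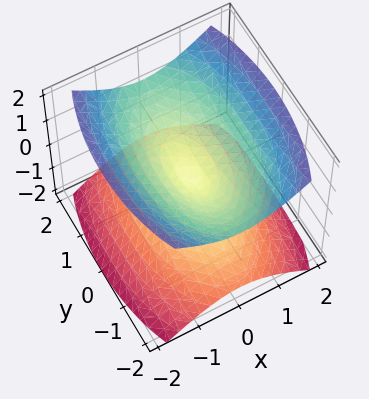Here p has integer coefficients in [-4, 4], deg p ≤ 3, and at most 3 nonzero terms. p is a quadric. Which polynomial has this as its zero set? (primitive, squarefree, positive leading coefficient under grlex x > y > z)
3*x^2 + y^2 - 3*z^2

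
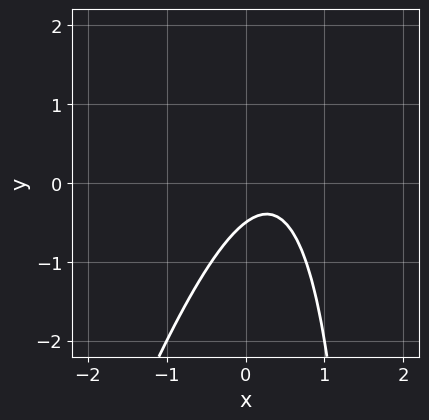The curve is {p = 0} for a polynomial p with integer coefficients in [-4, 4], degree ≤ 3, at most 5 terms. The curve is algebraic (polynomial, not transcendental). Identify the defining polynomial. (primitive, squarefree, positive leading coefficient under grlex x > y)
3*x^2 - x*y - 2*x + 2*y + 1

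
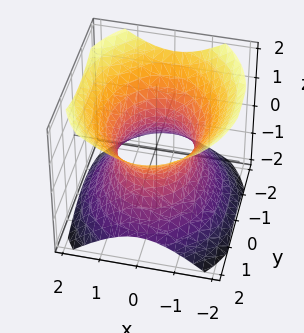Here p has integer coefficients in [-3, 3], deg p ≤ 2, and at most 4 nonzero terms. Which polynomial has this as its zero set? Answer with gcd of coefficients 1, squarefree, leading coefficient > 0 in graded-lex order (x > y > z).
First, the degree is 2 — an hourglass — one-sheet hyperboloid; a quadric.
Then, symmetries: it's symmetric under y → −y, forcing even powers of y; the z ↦ −z reflection is a symmetry, so z appears only in even powers; mirror symmetry x ↦ −x ⇒ only even powers of x.
Then, against the integer gridlines: the x-axis gridline crossings are at x ∈ {-1, 1}; it misses every integer gridline on the z-axis.
Finally, solving for integer coefficients yields p as stated.

3*x^2 + 2*y^2 - 3*z^2 - 3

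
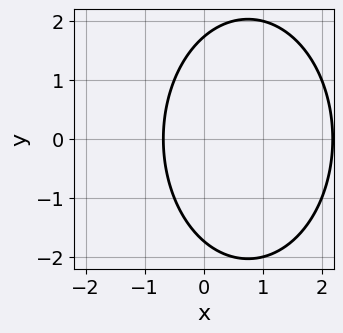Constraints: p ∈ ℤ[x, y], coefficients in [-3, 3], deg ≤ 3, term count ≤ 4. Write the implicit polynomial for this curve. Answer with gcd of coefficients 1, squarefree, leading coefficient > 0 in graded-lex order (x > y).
2*x^2 + y^2 - 3*x - 3

First, deg p = 2. The shape is more complex than any degree-1 curve.
Then, symmetries: it's symmetric under y → −y, forcing even powers of y.
Finally, these observations pin down the coefficients.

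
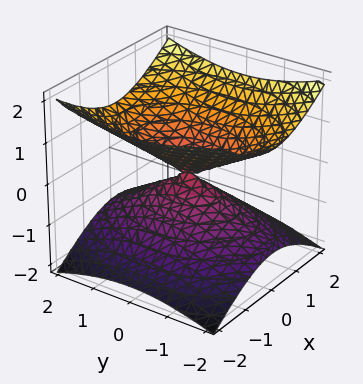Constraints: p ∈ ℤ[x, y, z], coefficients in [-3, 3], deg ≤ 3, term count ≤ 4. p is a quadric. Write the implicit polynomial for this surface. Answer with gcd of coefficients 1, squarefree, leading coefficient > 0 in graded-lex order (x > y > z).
2*x^2 + y^2 - 3*z^2

First, deg p = 2.
Then, symmetries: mirror symmetry z ↦ −z ⇒ only even powers of z; mirror symmetry y ↦ −y ⇒ only even powers of y; the x ↦ −x reflection is a symmetry, so x appears only in even powers.
Next, against the integer gridlines: it meets the z-axis at z = 0 (among the integer gridlines); it crosses the x-axis at the gridline x = 0.
Finally, fitting integer coefficients to these (and the overall shape) gives p.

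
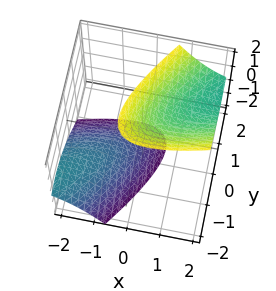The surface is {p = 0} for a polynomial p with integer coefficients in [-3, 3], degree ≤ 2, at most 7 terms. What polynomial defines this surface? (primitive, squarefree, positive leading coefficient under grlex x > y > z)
x^2 - 3*x*y - 2*x*z + 2*y^2 - z^2 + 2

The picture has 2 separate pieces. They look like related sheets of one shape, so recover p as a whole.
deg p = 2. No degree-1 surface has this shape.
Reading off the gridlines: it misses every integer gridline on the x-axis; it misses every integer gridline on the y-axis.
The integer polynomial consistent with all of this is the stated p.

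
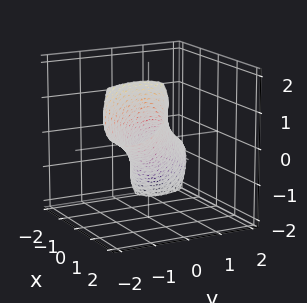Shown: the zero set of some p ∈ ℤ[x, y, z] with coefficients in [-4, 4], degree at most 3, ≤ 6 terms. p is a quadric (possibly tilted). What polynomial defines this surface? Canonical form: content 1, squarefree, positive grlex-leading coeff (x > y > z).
2*x^2 + 3*x*y - 3*x*z + 2*y^2 + 2*z^2 - 1

deg p = 2.
Matching integer coefficients to the picture gives p.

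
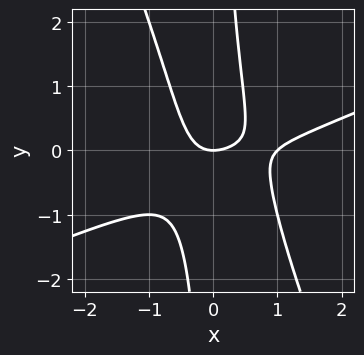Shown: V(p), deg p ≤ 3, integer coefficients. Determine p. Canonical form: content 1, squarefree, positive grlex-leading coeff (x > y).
First, deg p = 3.
Next, reading off the gridlines: among the integer gridlines, it crosses the x-axis at x ∈ {0, 1}; it meets the y-axis at y = 0 (among the integer gridlines).
Finally, putting this together gives p.

x^3 - 2*x^2*y - x*y^2 - x^2 + y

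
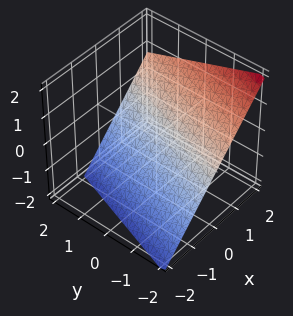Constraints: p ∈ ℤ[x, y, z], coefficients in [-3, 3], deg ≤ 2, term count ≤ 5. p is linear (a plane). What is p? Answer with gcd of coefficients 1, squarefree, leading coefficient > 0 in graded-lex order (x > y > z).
3*x - y - 3*z - 2

deg p = 1.
Reading off the gridlines: one y-axis crossing is at y = -2.
Together with the visible shape, these determine p as stated.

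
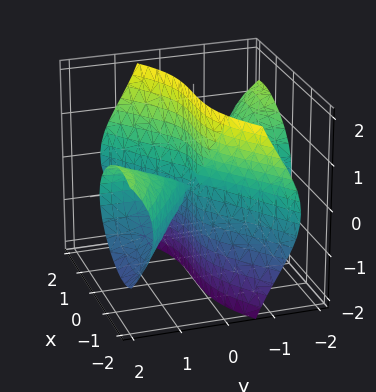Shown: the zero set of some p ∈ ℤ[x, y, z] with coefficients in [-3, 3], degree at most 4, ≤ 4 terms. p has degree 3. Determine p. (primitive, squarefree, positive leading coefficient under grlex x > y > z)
x^3 - 2*x*y^2 - 3*y*z^2

1. I count 2 distinct pieces. They look like related sheets of one shape, so recover p as a whole.
2. The degree is 3 — the shape is more complex than any degree-2 surface.
3. From the axis intercepts and sections: every point of the z-axis in the box is on the surface; every point of the y-axis in the box is on the surface.
4. Assembling these constraints gives the stated polynomial.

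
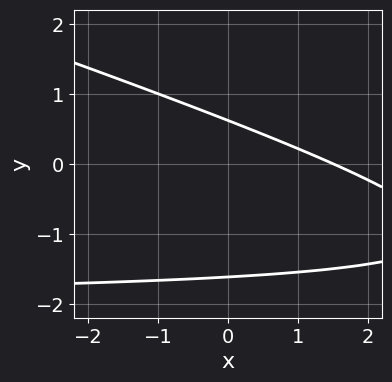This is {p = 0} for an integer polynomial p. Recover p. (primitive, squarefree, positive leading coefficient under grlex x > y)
(a) Degree: no degree-1 curve has this shape, so deg p = 2.
(b) The integer polynomial consistent with all of this is the stated p.

x*y + 3*y^2 + 2*x + 3*y - 3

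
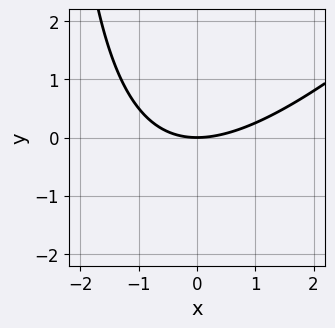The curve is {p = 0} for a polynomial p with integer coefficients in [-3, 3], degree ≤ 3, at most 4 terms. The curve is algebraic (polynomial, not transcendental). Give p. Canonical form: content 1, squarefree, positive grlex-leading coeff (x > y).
x^2 - x*y - 3*y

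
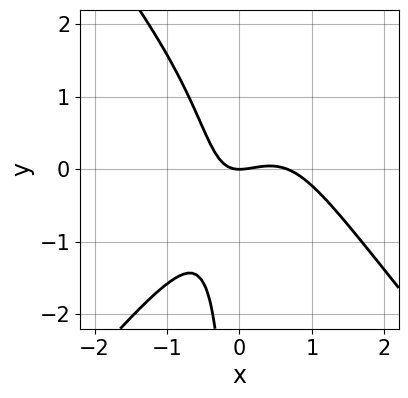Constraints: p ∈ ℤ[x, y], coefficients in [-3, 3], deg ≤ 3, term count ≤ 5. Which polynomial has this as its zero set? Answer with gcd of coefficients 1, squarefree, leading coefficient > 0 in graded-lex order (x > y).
3*x^3 - 2*x*y^2 - 2*x^2 + 2*x*y + 2*y

The degree is 3 — the shape is more complex than any degree-2 curve.
Against the integer gridlines: it crosses the x-axis at the gridline x = 0; one y-axis crossing is at y = 0.
Fitting integer coefficients to these (and the overall shape) gives p.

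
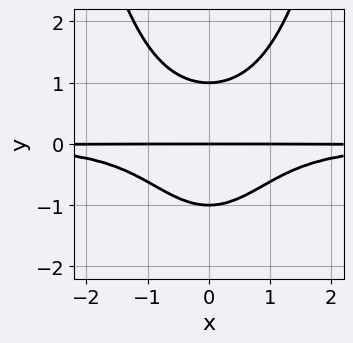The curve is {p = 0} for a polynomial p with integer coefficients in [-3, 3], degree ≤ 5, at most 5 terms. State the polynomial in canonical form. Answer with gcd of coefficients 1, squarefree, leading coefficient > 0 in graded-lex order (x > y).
x^2*y^2 - y^3 + y

(a) The degree is 4 — no degree-3 curve has this shape.
(b) Symmetries: it's symmetric under x → −x, forcing even powers of x.
(c) Observable constraints: among the integer gridlines, it crosses the y-axis at y ∈ {-1, 0, 1}; every point of the x-axis in the box is on the curve.
(d) Assembling these constraints gives the stated polynomial.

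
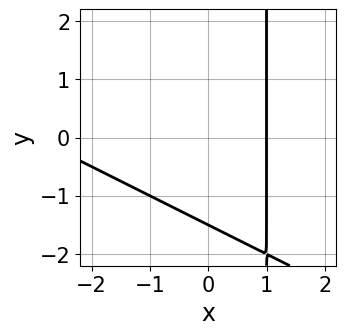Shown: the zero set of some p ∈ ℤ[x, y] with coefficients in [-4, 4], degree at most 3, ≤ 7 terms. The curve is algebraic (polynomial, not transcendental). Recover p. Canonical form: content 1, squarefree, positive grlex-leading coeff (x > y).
The degree is 2 — a generic line meets the curve in up to 2 points.
From the axis intercepts and sections: one x-axis crossing is at x = 1.
Matching integer coefficients to the picture gives p.

x^2 + 2*x*y + 2*x - 2*y - 3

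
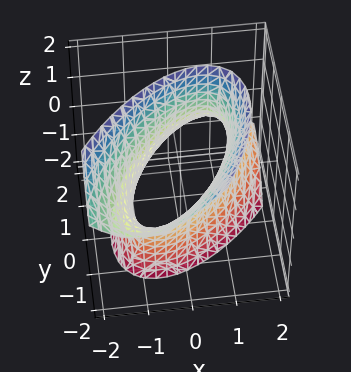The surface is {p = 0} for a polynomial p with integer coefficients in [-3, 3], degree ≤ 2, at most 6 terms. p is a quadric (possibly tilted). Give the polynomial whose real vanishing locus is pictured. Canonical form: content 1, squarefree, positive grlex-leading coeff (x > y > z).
(a) The degree is 2 — no degree-1 surface has this shape.
(b) Checking where it meets the axes: it misses every integer gridline on the z-axis; among the integer gridlines, it crosses the x-axis at x ∈ {-1, 1}.
(c) Fitting integer coefficients to these (and the overall shape) gives p.

3*x^2 - 3*x*y + 2*y^2 + 2*y*z - z^2 - 3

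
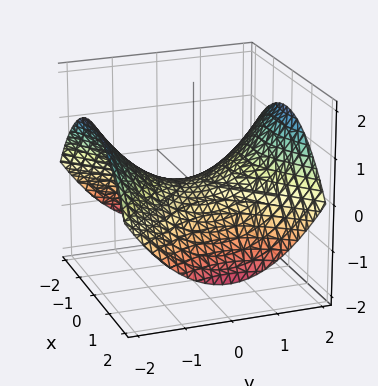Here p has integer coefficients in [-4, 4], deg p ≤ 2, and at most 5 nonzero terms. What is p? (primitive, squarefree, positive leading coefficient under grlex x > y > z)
x^2 - y^2 + 3*z

deg p = 2. A hyperbolic paraboloid; a quadric.
Symmetries: it's symmetric under y → −y, forcing even powers of y; it's symmetric under x → −x, forcing even powers of x.
From the visible intercepts: it meets the x-axis at x = 0 (among the integer gridlines); it crosses the z-axis at the gridline z = 0.
Putting this together gives p.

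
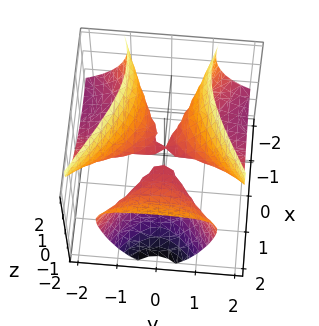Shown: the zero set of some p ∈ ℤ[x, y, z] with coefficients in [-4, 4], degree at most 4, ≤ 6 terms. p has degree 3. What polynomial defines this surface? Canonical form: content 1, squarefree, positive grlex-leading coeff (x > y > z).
x^3 - 2*x*y^2 + 3*y^2*z - 2*x*z - 3*z^2

1. There are 2 components. Treating them together as one polynomial.
2. The degree is 3 — no degree-2 surface has this shape.
3. Observable constraints: one x-axis crossing is at x = 0; every point of the y-axis in the box is on the surface.
4. Fitting integer coefficients to these (and the overall shape) gives p.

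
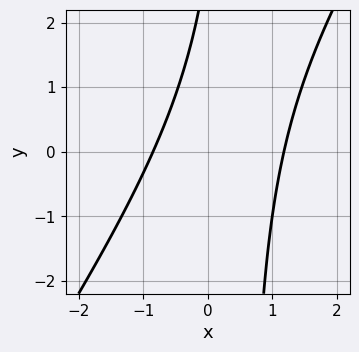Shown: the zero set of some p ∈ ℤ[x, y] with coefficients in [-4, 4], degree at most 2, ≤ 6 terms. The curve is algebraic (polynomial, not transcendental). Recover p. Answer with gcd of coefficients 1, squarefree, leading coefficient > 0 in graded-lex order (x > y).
First, degree: a generic line meets the curve in up to 2 points, so deg p = 2.
Then, from the visible intercepts: no y-intercept at any integer in the box.
Finally, these observations pin down the coefficients.

3*x^2 - 2*x*y - x + y - 3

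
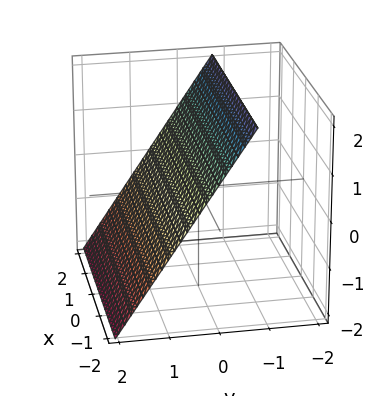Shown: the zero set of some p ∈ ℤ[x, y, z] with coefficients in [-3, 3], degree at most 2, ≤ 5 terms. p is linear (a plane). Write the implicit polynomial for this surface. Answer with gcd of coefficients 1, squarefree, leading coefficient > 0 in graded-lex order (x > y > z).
3*y + 2*z - 2

deg p = 1. Every cross-section is a straight line — this is a plane.
From the axis intercepts and sections: it crosses the z-axis at the gridline z = 1; no x-intercept at any integer in the box.
These observations pin down the coefficients.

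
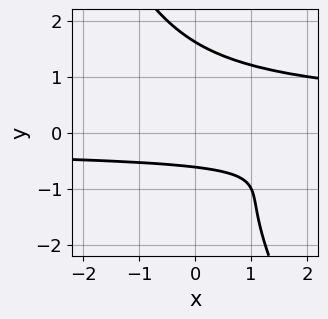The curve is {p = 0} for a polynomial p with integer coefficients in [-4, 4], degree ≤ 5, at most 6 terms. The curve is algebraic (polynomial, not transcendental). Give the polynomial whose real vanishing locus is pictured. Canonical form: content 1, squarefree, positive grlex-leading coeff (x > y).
2*x*y^3 + y^4 - 3*y - 2

deg p = 4. The shape is more complex than any degree-3 curve.
From the visible intercepts: no x-intercept at any integer in the box.
These observations pin down the coefficients.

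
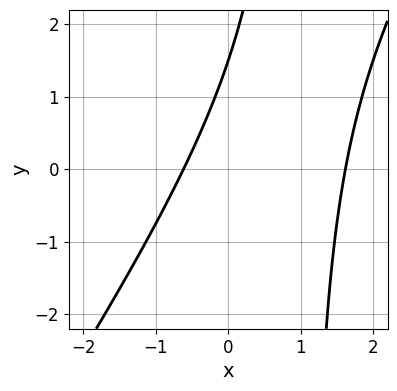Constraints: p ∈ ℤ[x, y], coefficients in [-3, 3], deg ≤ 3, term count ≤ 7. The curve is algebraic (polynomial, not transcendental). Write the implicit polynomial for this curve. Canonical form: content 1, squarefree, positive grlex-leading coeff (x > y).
1. deg p = 2. A generic line meets the curve in up to 2 points.
2. Matching integer coefficients to the picture gives p.

3*x^2 - 2*x*y - 3*x + 2*y - 3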